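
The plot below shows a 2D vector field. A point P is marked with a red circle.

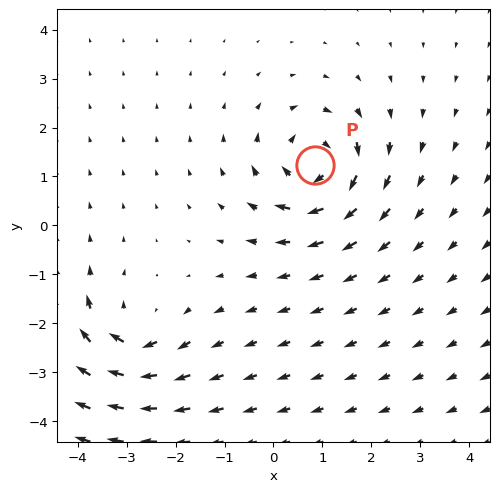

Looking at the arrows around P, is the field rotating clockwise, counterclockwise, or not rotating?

clockwise

Near P at (0.9, 1.2) the arrows circulate clockwise. The curl (z-component) there is about -6; negative curl means clockwise rotation.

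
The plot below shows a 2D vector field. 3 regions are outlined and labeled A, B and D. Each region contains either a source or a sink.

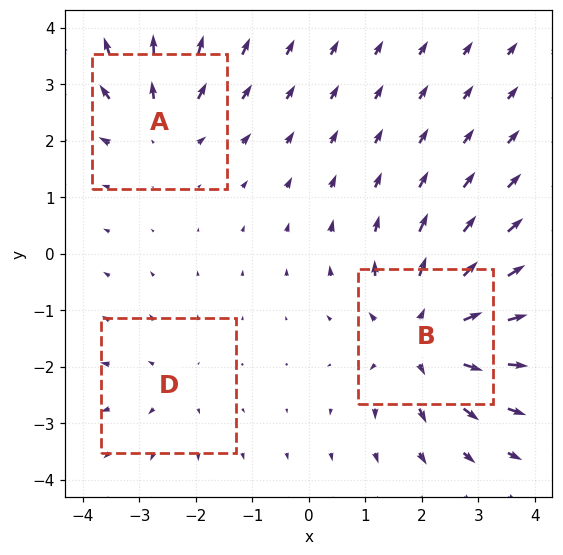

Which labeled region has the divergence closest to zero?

D

Divergence at each region's feature centre — A: about +3, B: about +5, D: about +2. Region D is closest to zero.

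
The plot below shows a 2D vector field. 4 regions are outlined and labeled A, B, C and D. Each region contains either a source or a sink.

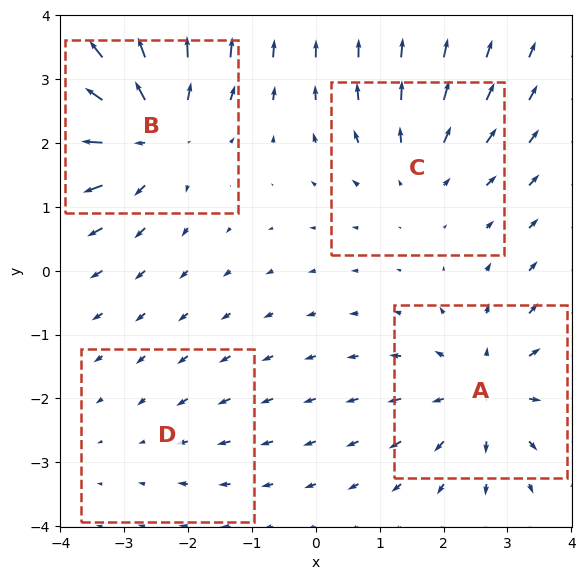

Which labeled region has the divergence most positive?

Divergence at each region's feature centre — A: about +4, B: about +6, C: about +3, D: about -2. Region B is most positive.

B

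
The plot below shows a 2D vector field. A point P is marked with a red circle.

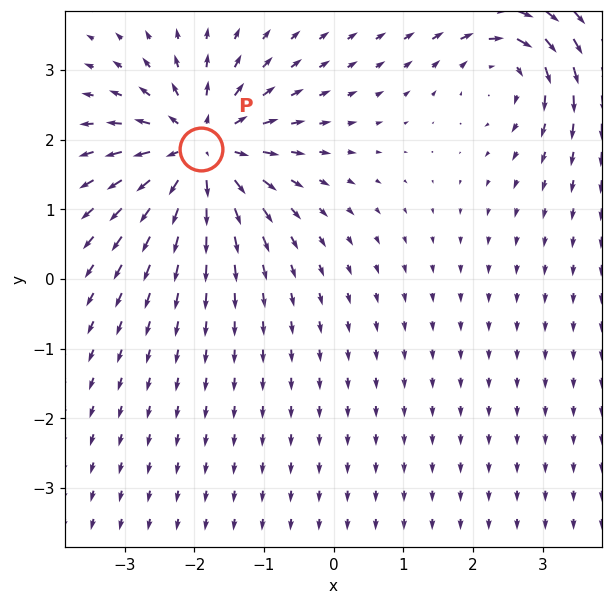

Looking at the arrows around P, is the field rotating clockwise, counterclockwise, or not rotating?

Near P at (-1.9, 1.9) the arrows show no circulation. The curl there is ≈0.

not rotating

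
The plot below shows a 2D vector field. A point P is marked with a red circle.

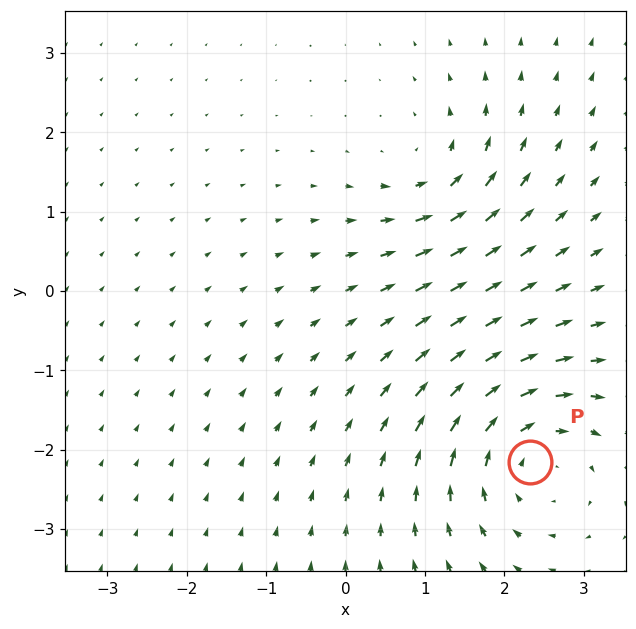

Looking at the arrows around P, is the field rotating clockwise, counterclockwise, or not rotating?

clockwise

Near P at (2.3, -2.2) the arrows circulate clockwise. The curl (z-component) there is about -4; negative curl means clockwise rotation.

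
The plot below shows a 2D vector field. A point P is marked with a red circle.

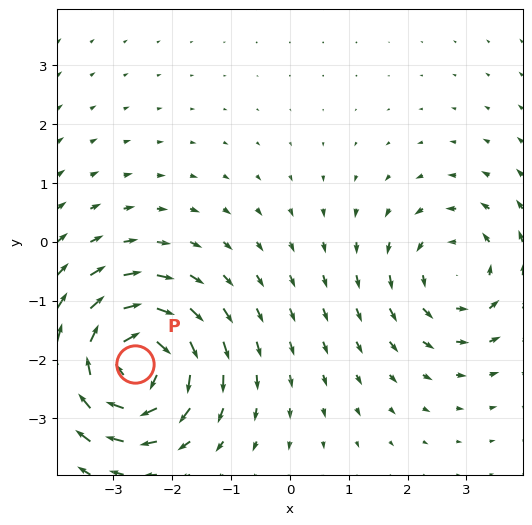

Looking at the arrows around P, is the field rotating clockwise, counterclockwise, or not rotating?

clockwise

Near P at (-2.6, -2.1) the arrows circulate clockwise. The curl (z-component) there is about -5; negative curl means clockwise rotation.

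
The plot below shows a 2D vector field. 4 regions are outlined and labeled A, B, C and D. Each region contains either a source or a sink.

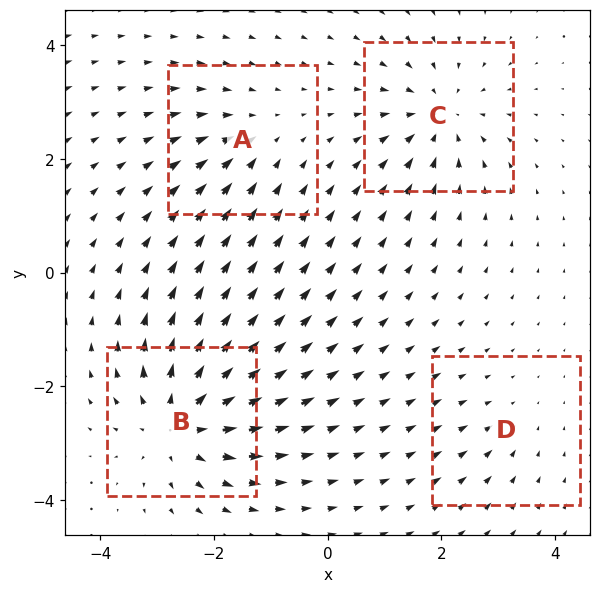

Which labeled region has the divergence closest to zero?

D

Divergence at each region's feature centre — A: about -4, B: about +7, C: about -6, D: about -2. Region D is closest to zero.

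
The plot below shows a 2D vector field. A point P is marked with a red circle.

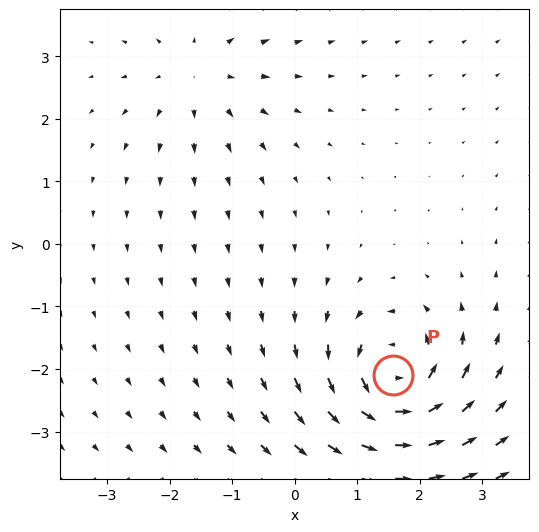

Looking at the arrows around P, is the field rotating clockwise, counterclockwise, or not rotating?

Near P at (1.6, -2.1) the arrows circulate counterclockwise. The curl (z-component) there is about +7; positive curl means counterclockwise rotation.

counterclockwise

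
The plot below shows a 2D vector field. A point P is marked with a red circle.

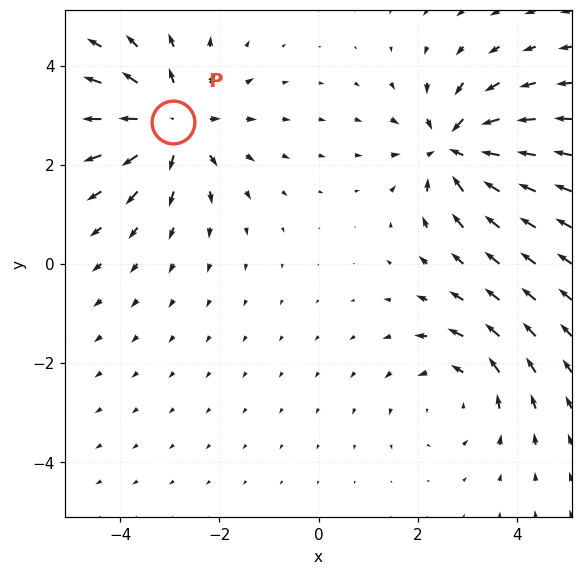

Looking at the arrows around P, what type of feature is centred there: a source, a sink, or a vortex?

source

At P (-2.9, 2.9) the arrows spread outward. Divergence about +4, curl ≈0 — positive divergence with near-zero curl is a source.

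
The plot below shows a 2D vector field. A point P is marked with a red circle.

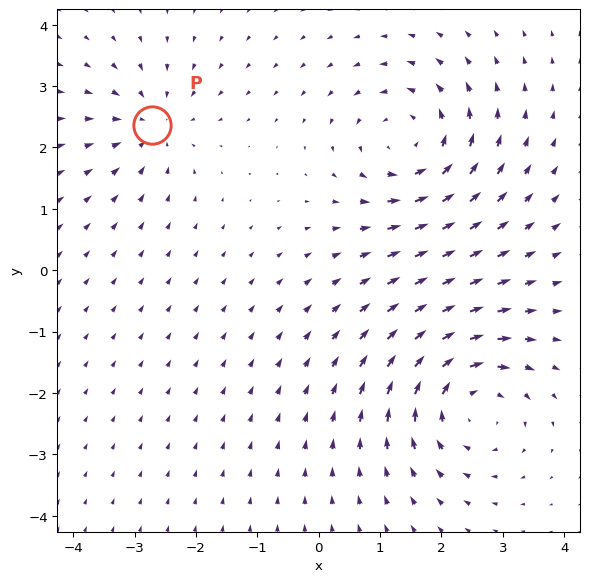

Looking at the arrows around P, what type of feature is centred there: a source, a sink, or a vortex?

sink

At P (-2.7, 2.4) the arrows converge inward. Divergence about -4, curl ≈0 — negative divergence with near-zero curl is a sink.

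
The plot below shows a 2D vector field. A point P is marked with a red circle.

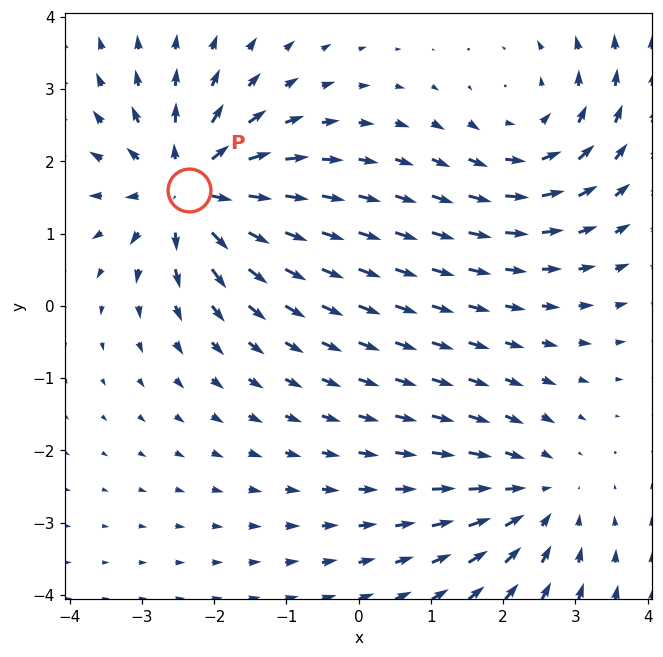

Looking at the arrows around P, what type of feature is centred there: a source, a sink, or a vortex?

At P (-2.4, 1.6) the arrows spread outward. Divergence about +6, curl ≈0 — positive divergence with near-zero curl is a source.

source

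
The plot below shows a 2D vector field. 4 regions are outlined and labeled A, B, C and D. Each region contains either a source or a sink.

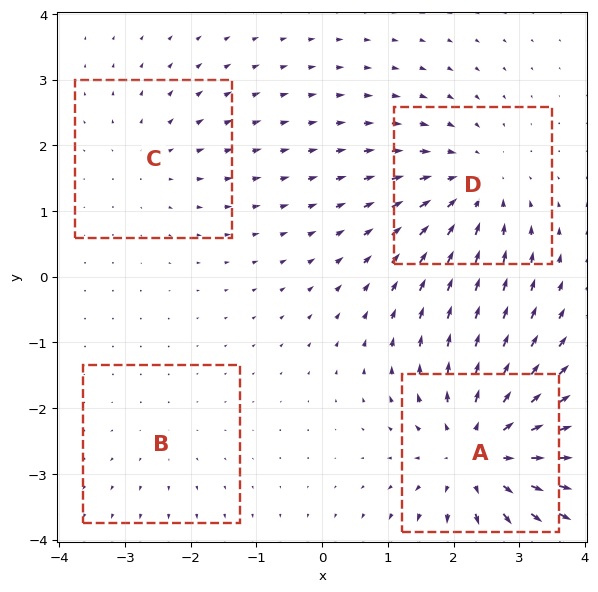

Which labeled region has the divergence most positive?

Divergence at each region's feature centre — A: about +6, B: about +2, C: about +3, D: about -5. Region A is most positive.

A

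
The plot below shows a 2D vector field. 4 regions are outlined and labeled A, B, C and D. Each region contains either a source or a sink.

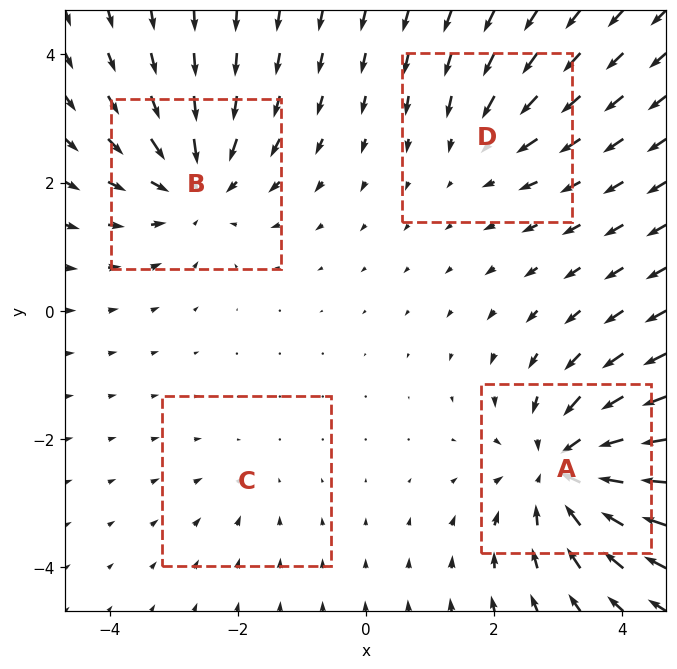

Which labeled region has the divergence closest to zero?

Divergence at each region's feature centre — A: about -6, B: about -5, C: about -2, D: about -3. Region C is closest to zero.

C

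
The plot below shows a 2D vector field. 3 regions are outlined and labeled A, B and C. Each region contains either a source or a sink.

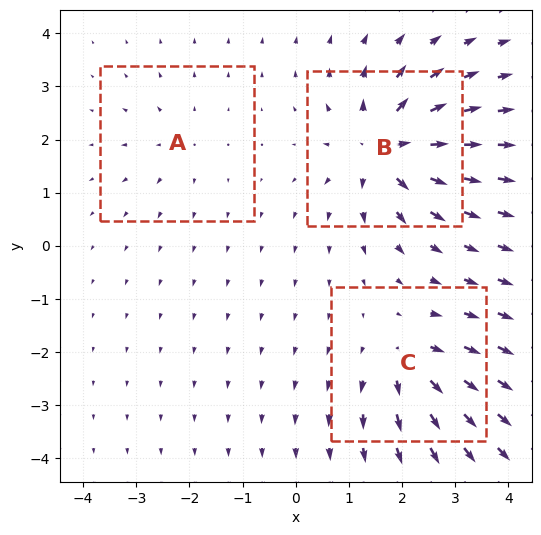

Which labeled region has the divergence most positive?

Divergence at each region's feature centre — A: about +2, B: about +6, C: about +4. Region B is most positive.

B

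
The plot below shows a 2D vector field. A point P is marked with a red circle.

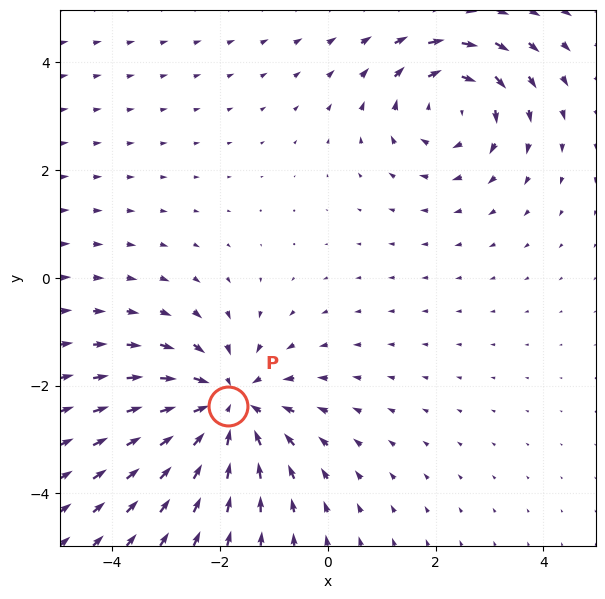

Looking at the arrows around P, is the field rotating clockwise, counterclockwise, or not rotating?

not rotating

Near P at (-1.9, -2.4) the arrows show no circulation. The curl there is ≈0.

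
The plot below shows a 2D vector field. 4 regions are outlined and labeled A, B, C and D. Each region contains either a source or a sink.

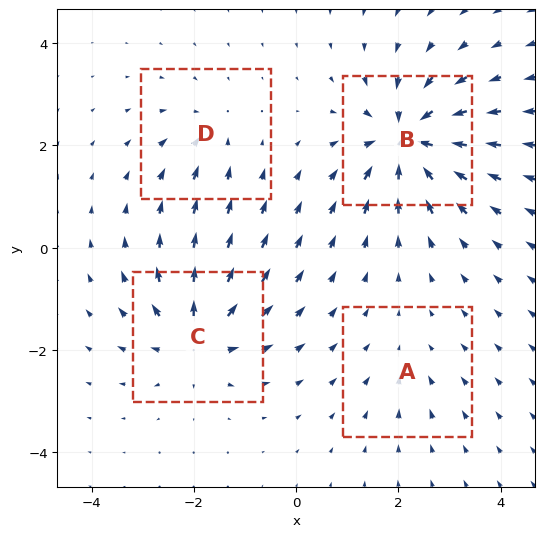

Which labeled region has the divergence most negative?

Divergence at each region's feature centre — A: about -2, B: about -9, C: about +7, D: about -4. Region B is most negative.

B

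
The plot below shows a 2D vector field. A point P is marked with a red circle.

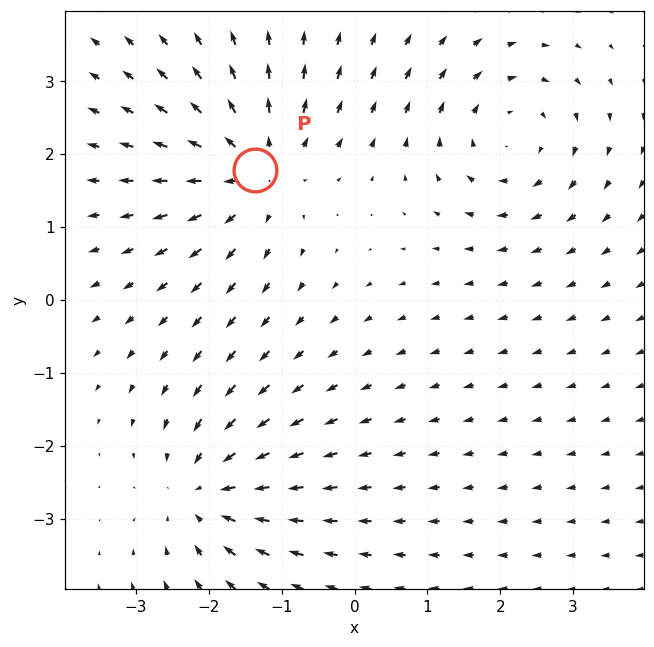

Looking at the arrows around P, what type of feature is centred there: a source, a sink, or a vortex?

source

At P (-1.4, 1.8) the arrows spread outward. Divergence about +4, curl ≈0 — positive divergence with near-zero curl is a source.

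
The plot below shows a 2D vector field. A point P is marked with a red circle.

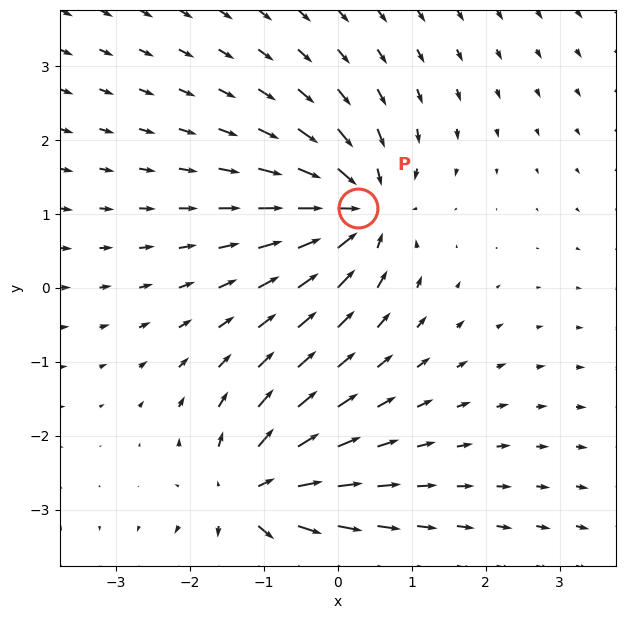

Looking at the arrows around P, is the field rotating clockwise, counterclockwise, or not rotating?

Near P at (0.3, 1.1) the arrows show no circulation. The curl there is ≈0.

not rotating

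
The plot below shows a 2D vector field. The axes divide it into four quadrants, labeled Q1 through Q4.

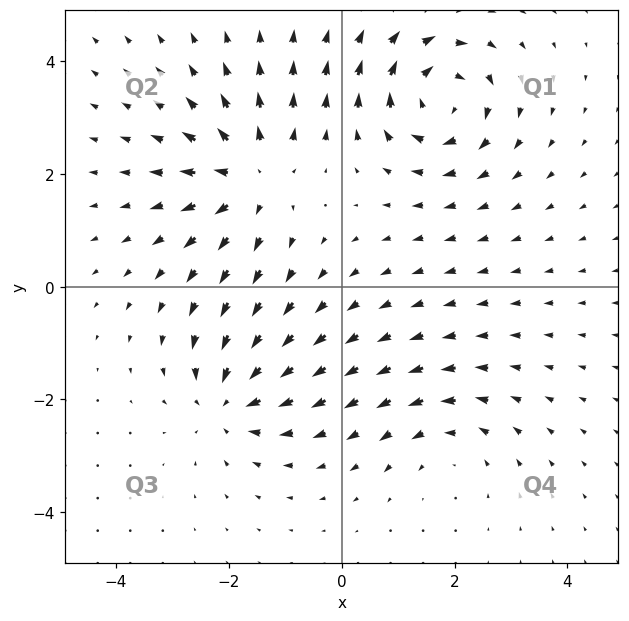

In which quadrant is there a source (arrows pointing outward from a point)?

Q2

The source sits at approximately (-1.6, 1.9), which lies in quadrant Q2. The divergence there is about +5, positive as expected for a source.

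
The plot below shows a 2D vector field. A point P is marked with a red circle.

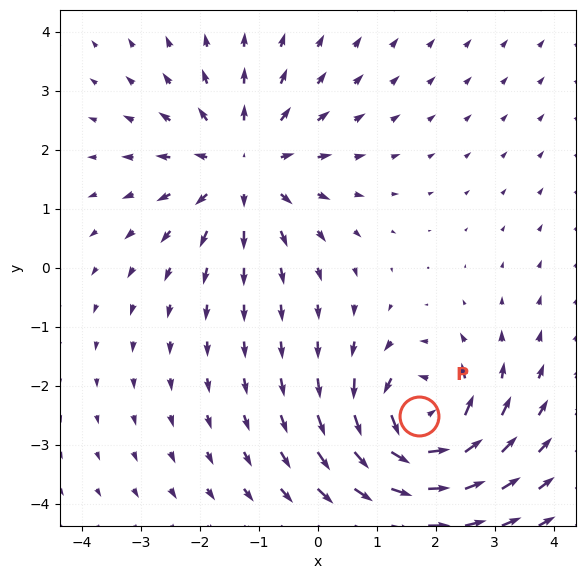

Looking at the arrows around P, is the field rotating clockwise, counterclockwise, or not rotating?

Near P at (1.7, -2.5) the arrows circulate counterclockwise. The curl (z-component) there is about +4; positive curl means counterclockwise rotation.

counterclockwise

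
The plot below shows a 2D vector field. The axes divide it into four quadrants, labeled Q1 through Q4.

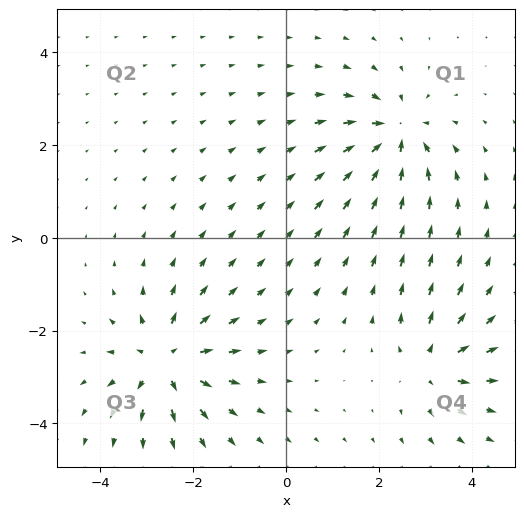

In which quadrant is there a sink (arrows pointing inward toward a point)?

Q1

The sink sits at approximately (2.4, 2.2), which lies in quadrant Q1. The divergence there is about -6, negative as expected for a sink.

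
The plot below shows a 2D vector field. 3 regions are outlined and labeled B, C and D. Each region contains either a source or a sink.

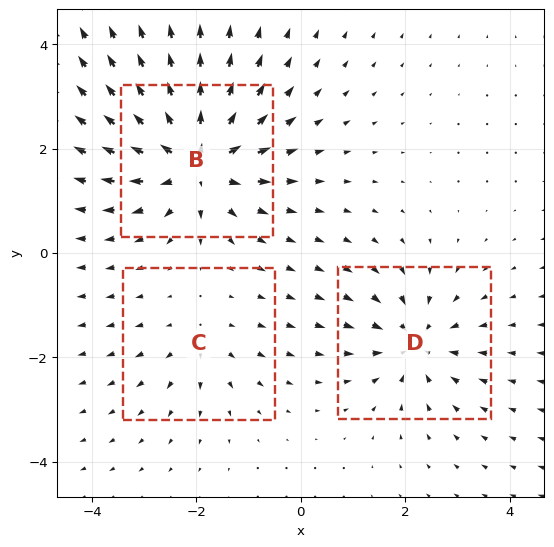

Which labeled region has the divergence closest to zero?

C

Divergence at each region's feature centre — B: about +6, C: about +2, D: about -4. Region C is closest to zero.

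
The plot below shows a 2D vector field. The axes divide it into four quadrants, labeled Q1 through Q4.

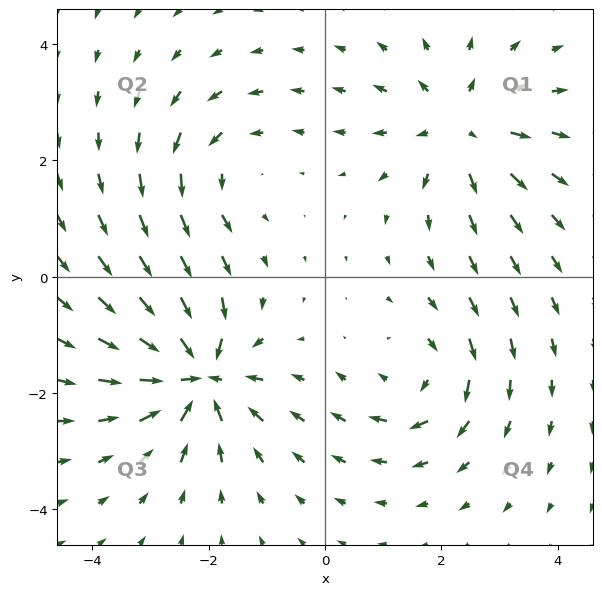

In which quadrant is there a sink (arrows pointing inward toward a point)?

Q3

The sink sits at approximately (-2.2, -1.7), which lies in quadrant Q3. The divergence there is about -6, negative as expected for a sink.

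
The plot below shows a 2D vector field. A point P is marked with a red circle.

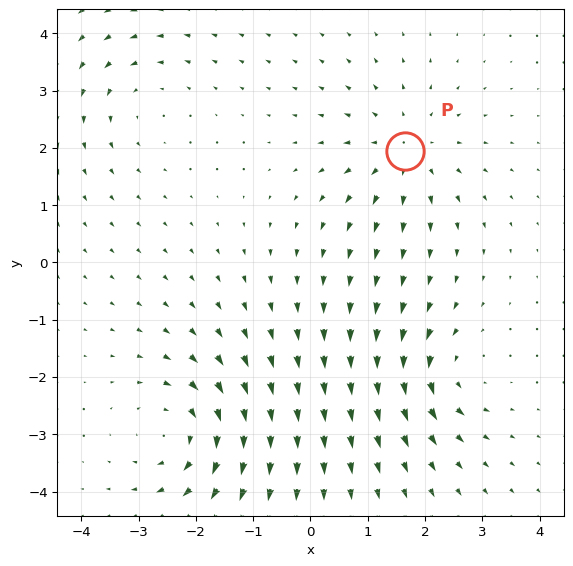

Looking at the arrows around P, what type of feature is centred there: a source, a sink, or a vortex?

source

At P (1.7, 2.0) the arrows spread outward. Divergence about +4, curl ≈0 — positive divergence with near-zero curl is a source.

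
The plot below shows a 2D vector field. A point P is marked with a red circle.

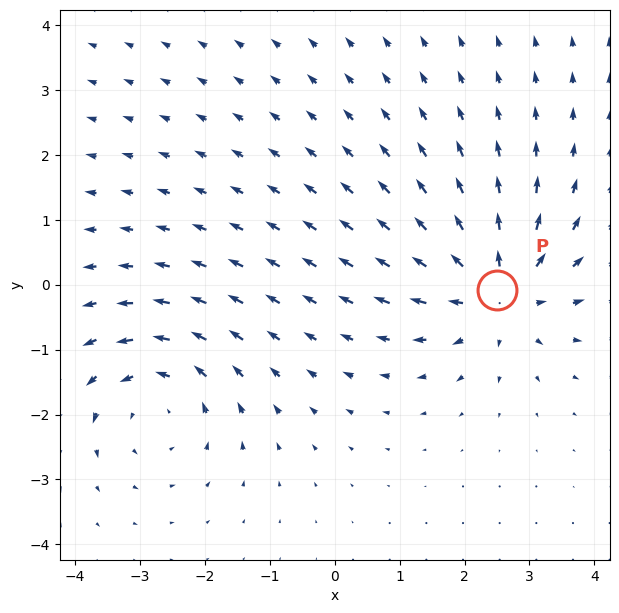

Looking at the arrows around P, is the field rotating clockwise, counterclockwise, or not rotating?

not rotating

Near P at (2.5, -0.1) the arrows show no circulation. The curl there is ≈0.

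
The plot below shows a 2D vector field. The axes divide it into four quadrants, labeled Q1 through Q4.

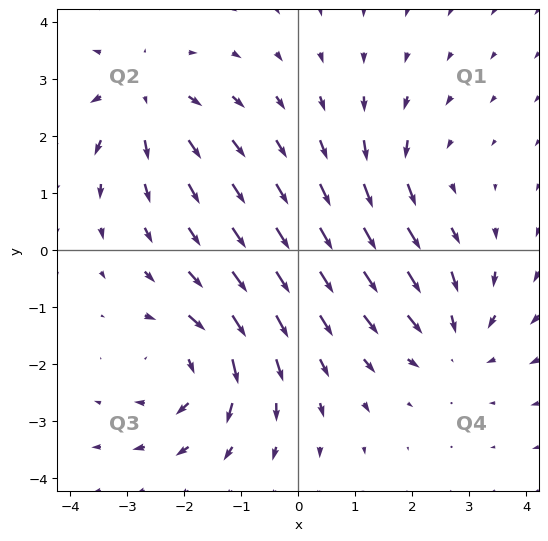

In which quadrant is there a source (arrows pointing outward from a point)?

The source sits at approximately (-2.7, 2.7), which lies in quadrant Q2. The divergence there is about +4, positive as expected for a source.

Q2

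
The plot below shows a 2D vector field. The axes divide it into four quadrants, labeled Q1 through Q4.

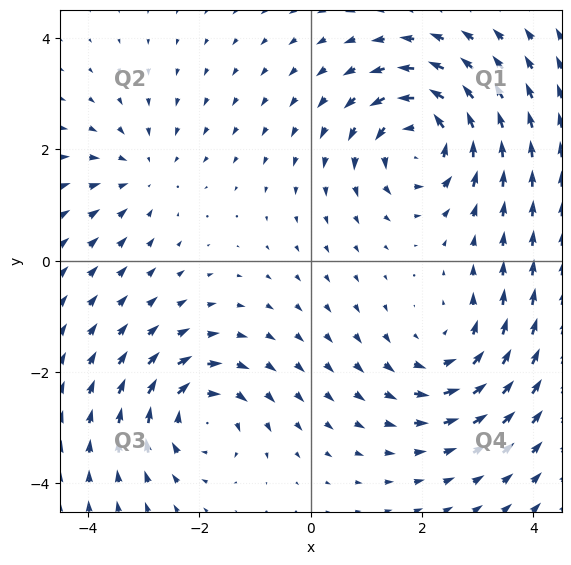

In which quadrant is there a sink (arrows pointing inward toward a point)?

Q2

The sink sits at approximately (-3.0, 1.5), which lies in quadrant Q2. The divergence there is about -3, negative as expected for a sink.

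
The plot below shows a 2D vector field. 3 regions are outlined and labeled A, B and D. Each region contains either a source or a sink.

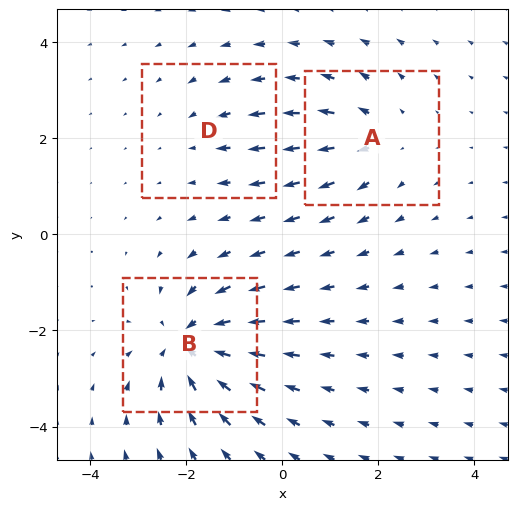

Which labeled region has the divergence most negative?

B

Divergence at each region's feature centre — A: about +3, B: about -5, D: about -2. Region B is most negative.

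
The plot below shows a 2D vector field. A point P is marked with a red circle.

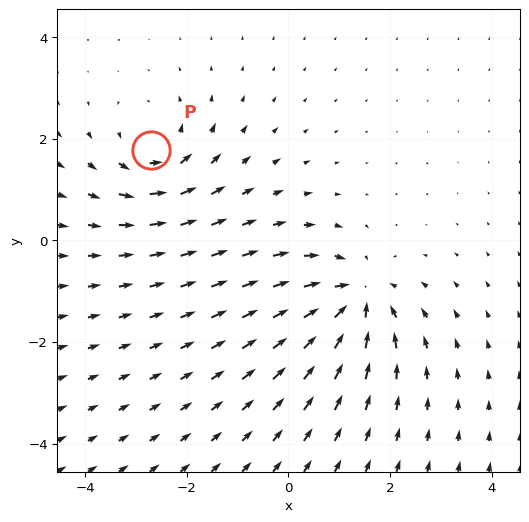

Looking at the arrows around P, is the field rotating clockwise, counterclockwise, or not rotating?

Near P at (-2.7, 1.8) the arrows circulate counterclockwise. The curl (z-component) there is about +4; positive curl means counterclockwise rotation.

counterclockwise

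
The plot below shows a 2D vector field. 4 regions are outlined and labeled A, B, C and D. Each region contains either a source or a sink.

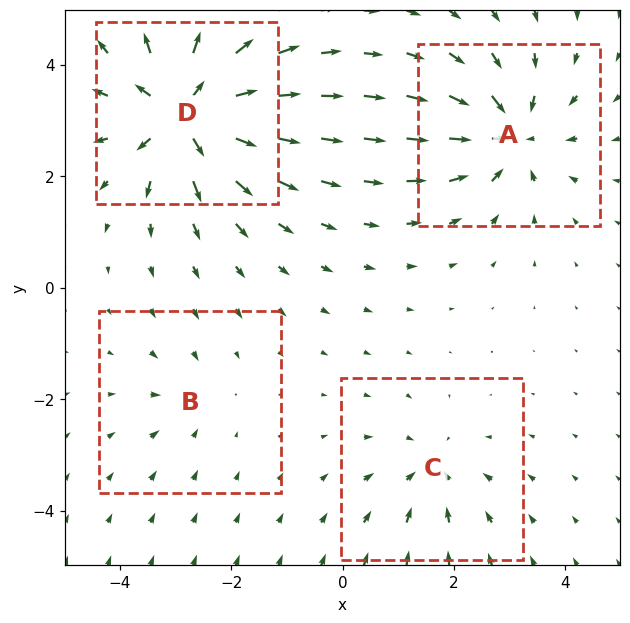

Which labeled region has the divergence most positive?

D

Divergence at each region's feature centre — A: about -6, B: about -2, C: about -4, D: about +8. Region D is most positive.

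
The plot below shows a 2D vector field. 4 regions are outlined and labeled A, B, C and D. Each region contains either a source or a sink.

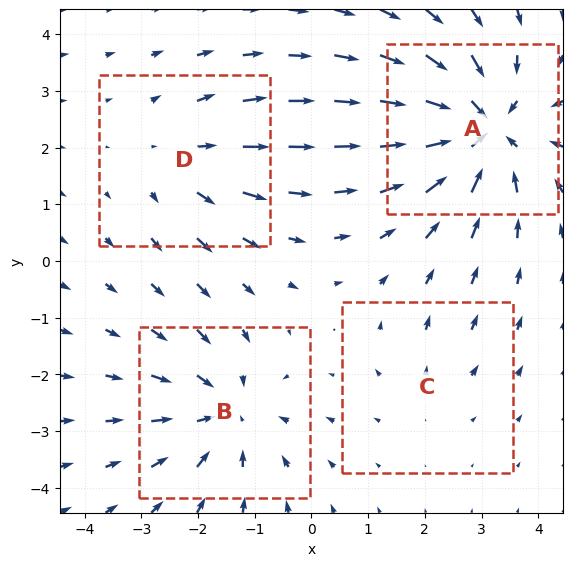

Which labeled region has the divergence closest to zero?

C

Divergence at each region's feature centre — A: about -6, B: about -4, C: about +2, D: about +3. Region C is closest to zero.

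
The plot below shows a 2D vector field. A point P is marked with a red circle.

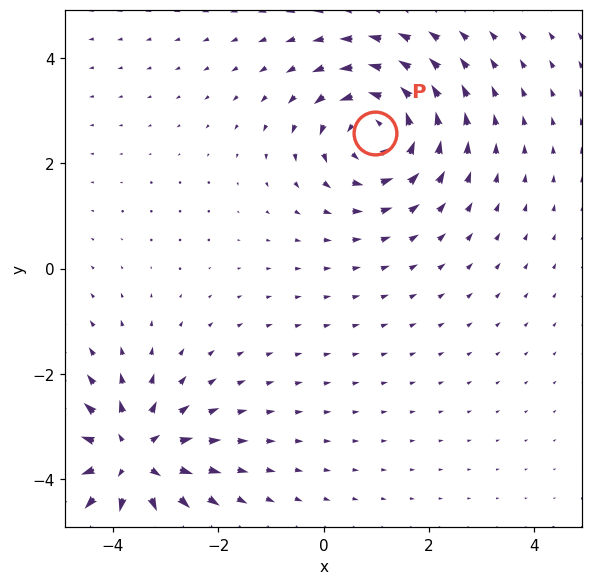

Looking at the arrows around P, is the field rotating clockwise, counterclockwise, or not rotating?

Near P at (1.0, 2.6) the arrows circulate counterclockwise. The curl (z-component) there is about +4; positive curl means counterclockwise rotation.

counterclockwise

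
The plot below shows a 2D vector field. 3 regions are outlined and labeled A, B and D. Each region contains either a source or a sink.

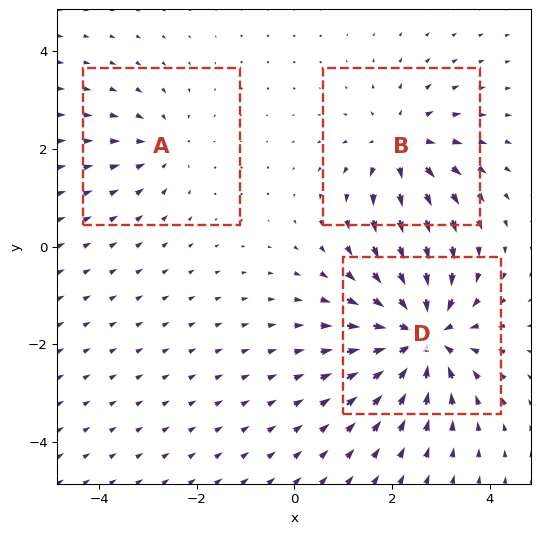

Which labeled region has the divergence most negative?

Divergence at each region's feature centre — A: about -2, B: about +3, D: about -5. Region D is most negative.

D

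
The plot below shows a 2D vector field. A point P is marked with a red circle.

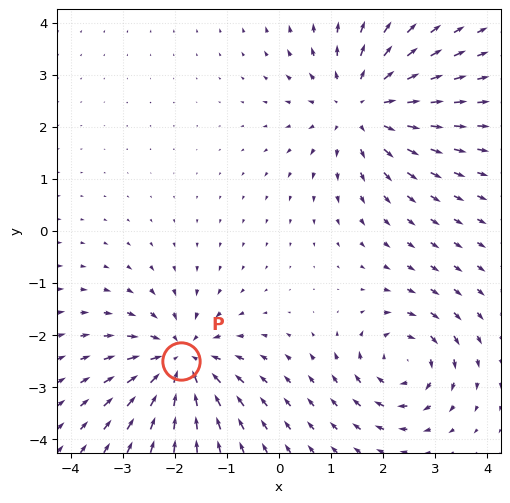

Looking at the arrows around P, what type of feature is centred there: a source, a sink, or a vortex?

At P (-1.9, -2.5) the arrows converge inward. Divergence about -5, curl ≈0 — negative divergence with near-zero curl is a sink.

sink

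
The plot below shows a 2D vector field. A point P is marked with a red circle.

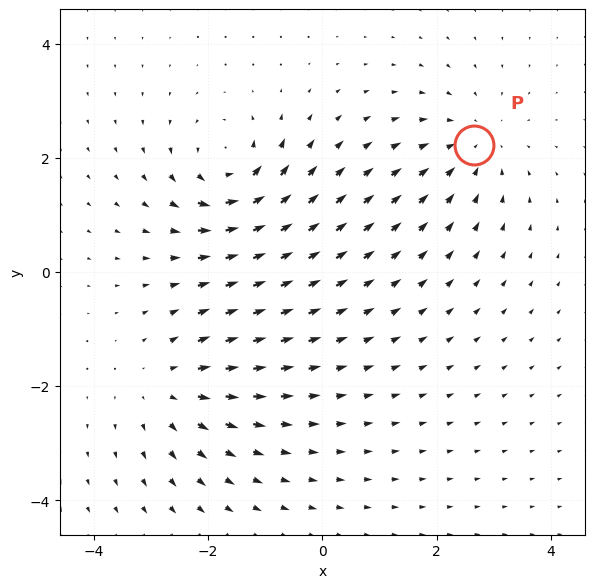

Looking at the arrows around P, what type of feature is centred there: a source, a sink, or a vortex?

sink

At P (2.6, 2.2) the arrows converge inward. Divergence about -4, curl ≈0 — negative divergence with near-zero curl is a sink.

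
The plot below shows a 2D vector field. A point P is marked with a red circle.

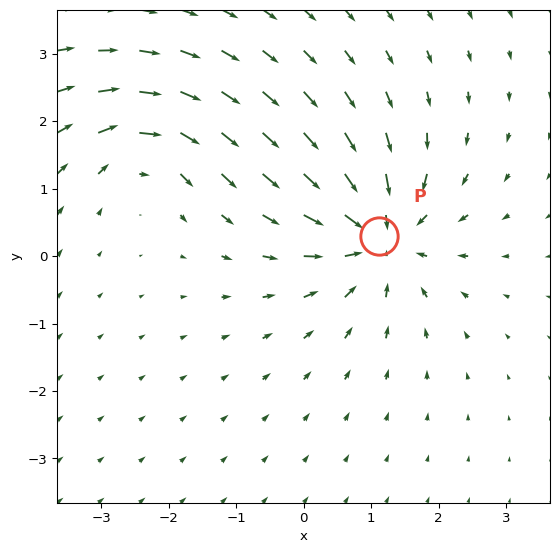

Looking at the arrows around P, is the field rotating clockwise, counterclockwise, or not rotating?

Near P at (1.1, 0.3) the arrows show no circulation. The curl there is ≈0.

not rotating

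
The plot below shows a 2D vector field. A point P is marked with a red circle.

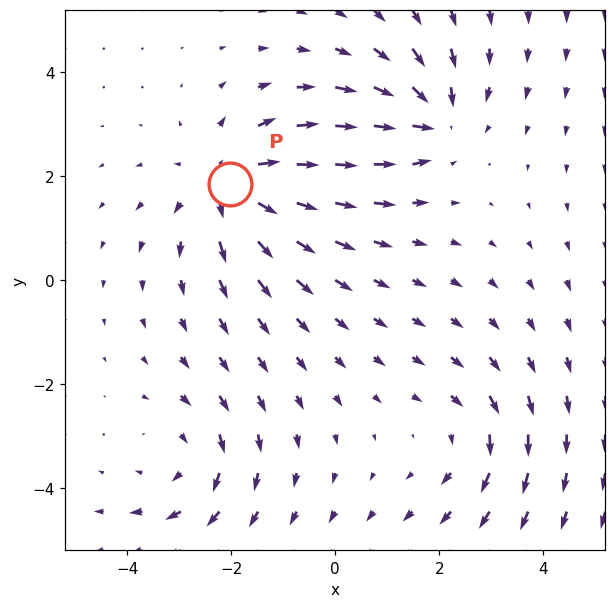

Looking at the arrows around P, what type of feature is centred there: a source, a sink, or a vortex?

source

At P (-2.0, 1.8) the arrows spread outward. Divergence about +4, curl ≈0 — positive divergence with near-zero curl is a source.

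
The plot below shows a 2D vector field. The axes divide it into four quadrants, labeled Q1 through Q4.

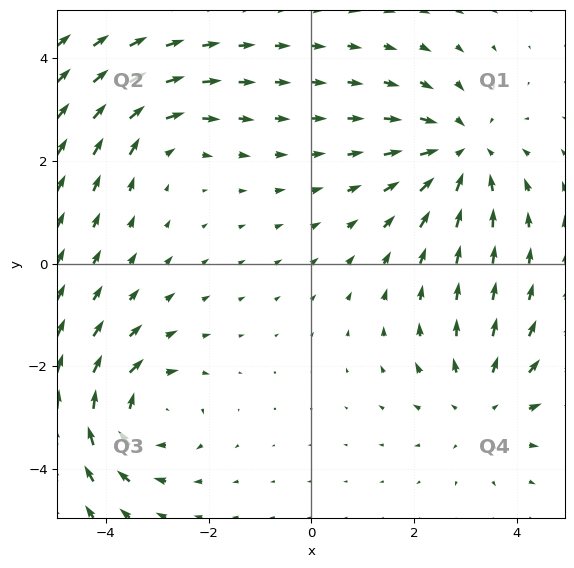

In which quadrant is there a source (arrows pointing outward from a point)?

The source sits at approximately (3.3, -2.7), which lies in quadrant Q4. The divergence there is about +3, positive as expected for a source.

Q4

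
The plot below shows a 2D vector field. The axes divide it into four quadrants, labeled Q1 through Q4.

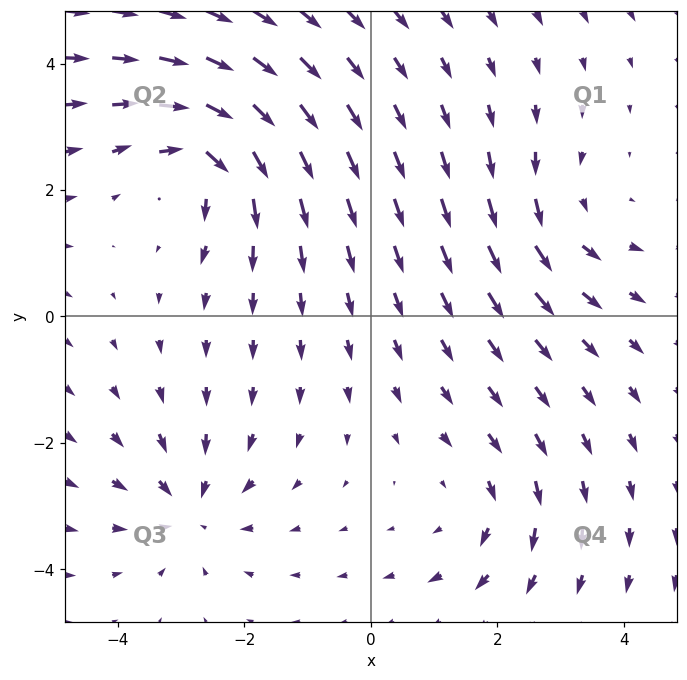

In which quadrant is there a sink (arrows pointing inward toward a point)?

The sink sits at approximately (-2.9, -3.0), which lies in quadrant Q3. The divergence there is about -4, negative as expected for a sink.

Q3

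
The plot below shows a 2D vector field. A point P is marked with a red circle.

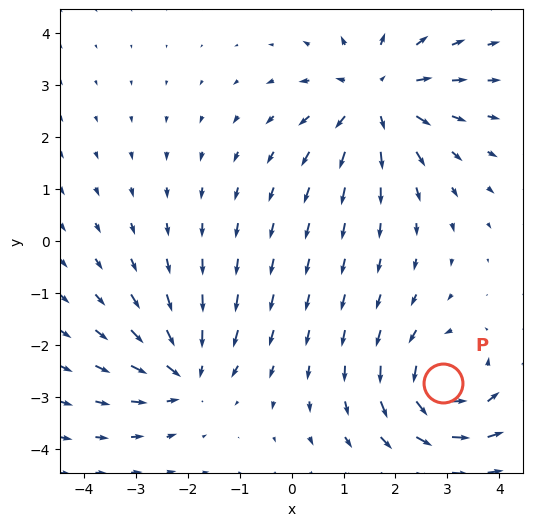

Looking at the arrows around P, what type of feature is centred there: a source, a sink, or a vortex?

At P (2.9, -2.7) the arrows circulate counterclockwise. Divergence ≈0, curl about +5 — near-zero divergence with nonzero curl is a vortex.

vortex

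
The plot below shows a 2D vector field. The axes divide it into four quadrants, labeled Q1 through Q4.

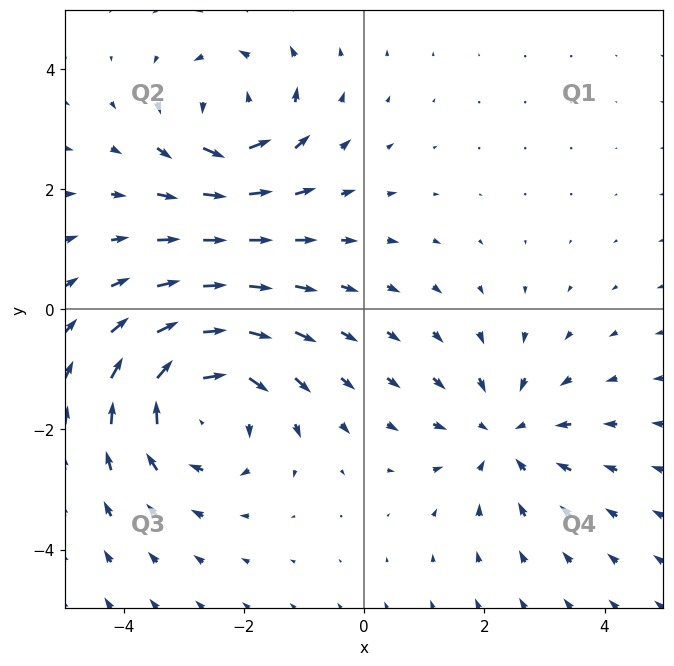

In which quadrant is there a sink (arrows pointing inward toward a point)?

The sink sits at approximately (2.3, -2.1), which lies in quadrant Q4. The divergence there is about -3, negative as expected for a sink.

Q4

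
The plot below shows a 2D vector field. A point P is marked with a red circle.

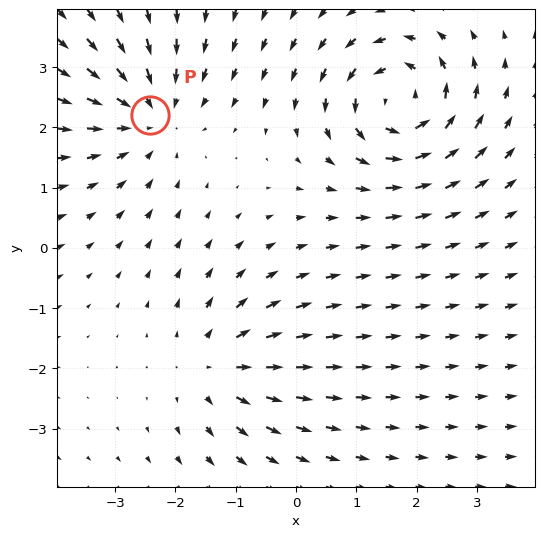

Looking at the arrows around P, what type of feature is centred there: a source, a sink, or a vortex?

At P (-2.4, 2.2) the arrows converge inward. Divergence about -4, curl ≈0 — negative divergence with near-zero curl is a sink.

sink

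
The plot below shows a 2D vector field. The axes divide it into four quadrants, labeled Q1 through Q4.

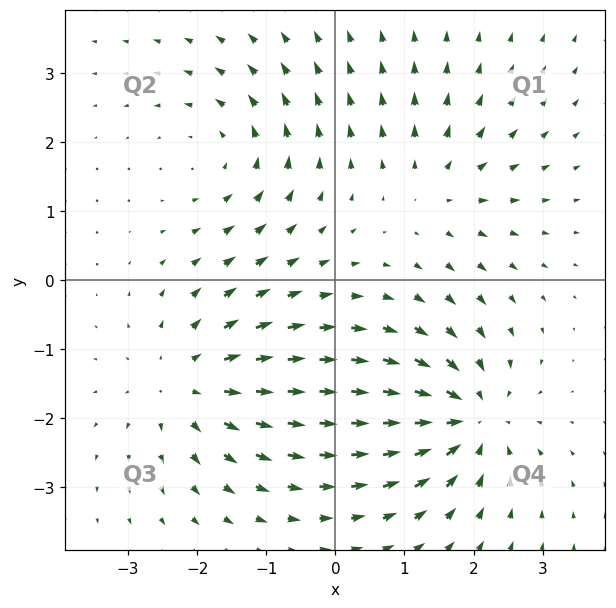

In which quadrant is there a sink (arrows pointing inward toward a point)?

Q4

The sink sits at approximately (1.9, -2.0), which lies in quadrant Q4. The divergence there is about -6, negative as expected for a sink.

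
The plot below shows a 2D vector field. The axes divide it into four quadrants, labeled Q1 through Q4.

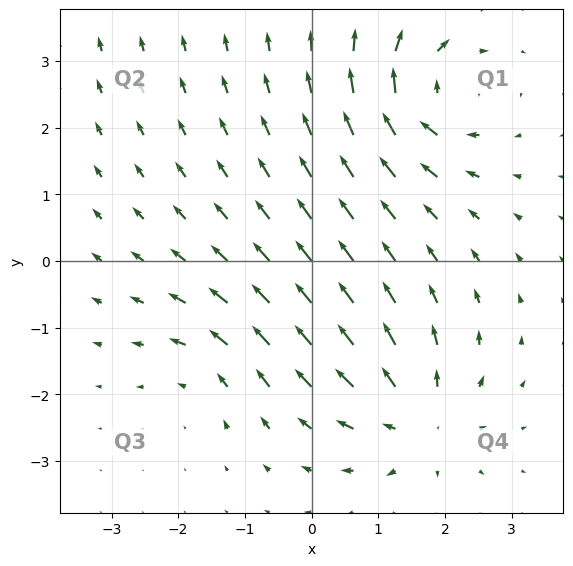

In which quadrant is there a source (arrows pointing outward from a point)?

The source sits at approximately (1.6, -2.4), which lies in quadrant Q4. The divergence there is about +4, positive as expected for a source.

Q4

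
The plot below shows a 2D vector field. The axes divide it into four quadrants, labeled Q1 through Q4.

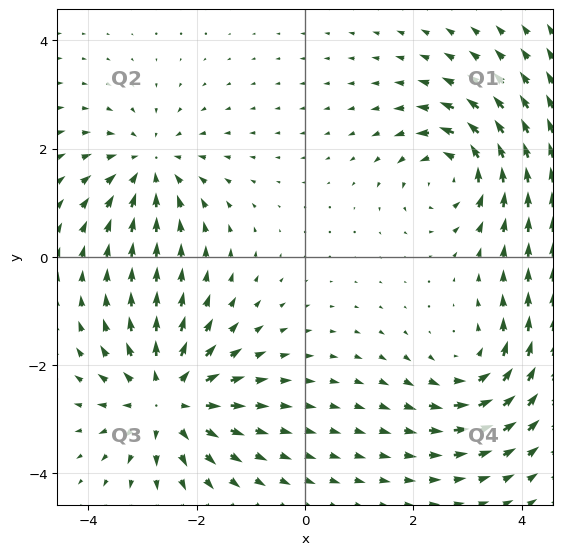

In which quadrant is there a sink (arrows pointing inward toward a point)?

The sink sits at approximately (-2.9, 1.7), which lies in quadrant Q2. The divergence there is about -4, negative as expected for a sink.

Q2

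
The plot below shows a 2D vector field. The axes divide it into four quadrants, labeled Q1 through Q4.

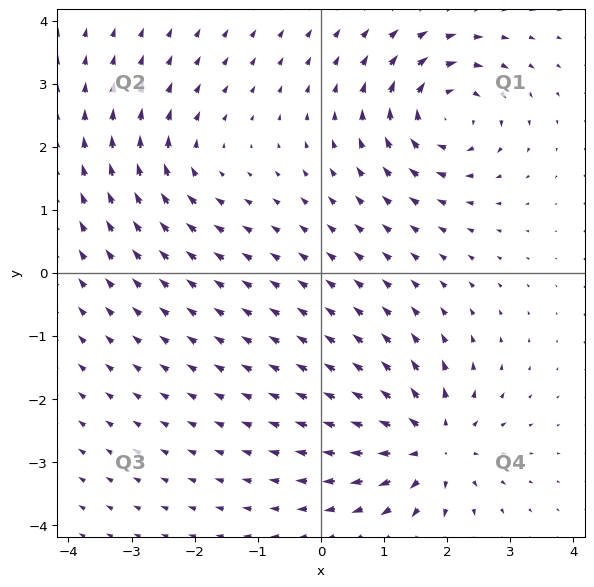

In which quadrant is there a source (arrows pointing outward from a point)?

Q4

The source sits at approximately (1.8, -2.7), which lies in quadrant Q4. The divergence there is about +5, positive as expected for a source.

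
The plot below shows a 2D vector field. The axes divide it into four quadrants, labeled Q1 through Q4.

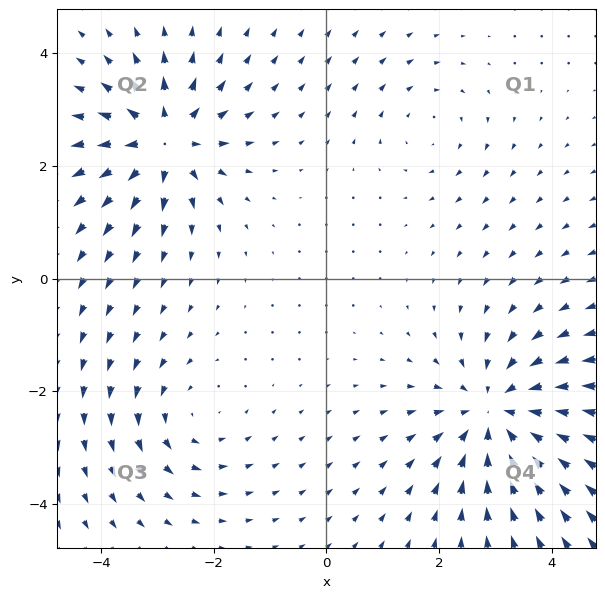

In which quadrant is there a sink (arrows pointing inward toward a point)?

Q4

The sink sits at approximately (3.0, -2.4), which lies in quadrant Q4. The divergence there is about -4, negative as expected for a sink.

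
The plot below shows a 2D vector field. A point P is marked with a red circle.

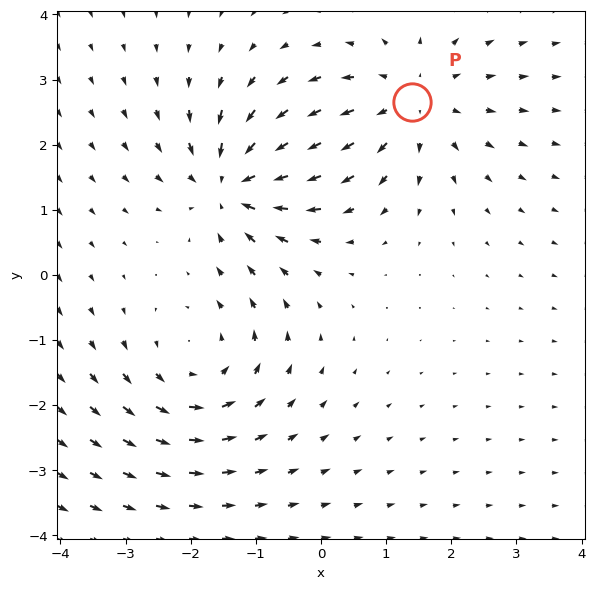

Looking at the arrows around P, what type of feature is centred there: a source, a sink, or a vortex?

At P (1.4, 2.7) the arrows spread outward. Divergence about +4, curl ≈0 — positive divergence with near-zero curl is a source.

source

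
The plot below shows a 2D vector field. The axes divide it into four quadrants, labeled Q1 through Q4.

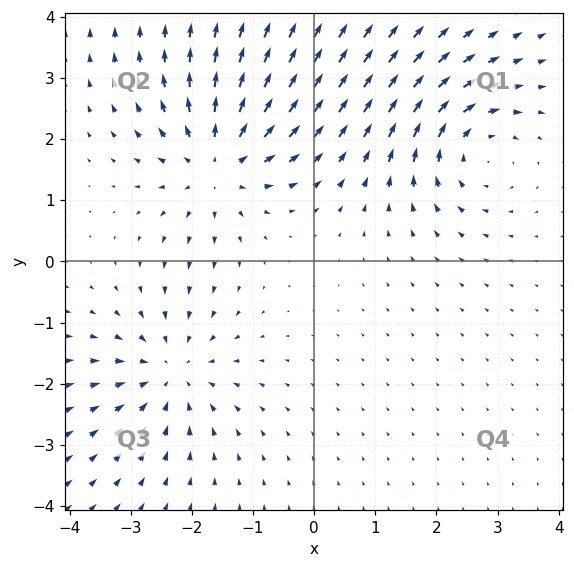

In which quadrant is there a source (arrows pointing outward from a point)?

Q2

The source sits at approximately (-1.6, 1.6), which lies in quadrant Q2. The divergence there is about +4, positive as expected for a source.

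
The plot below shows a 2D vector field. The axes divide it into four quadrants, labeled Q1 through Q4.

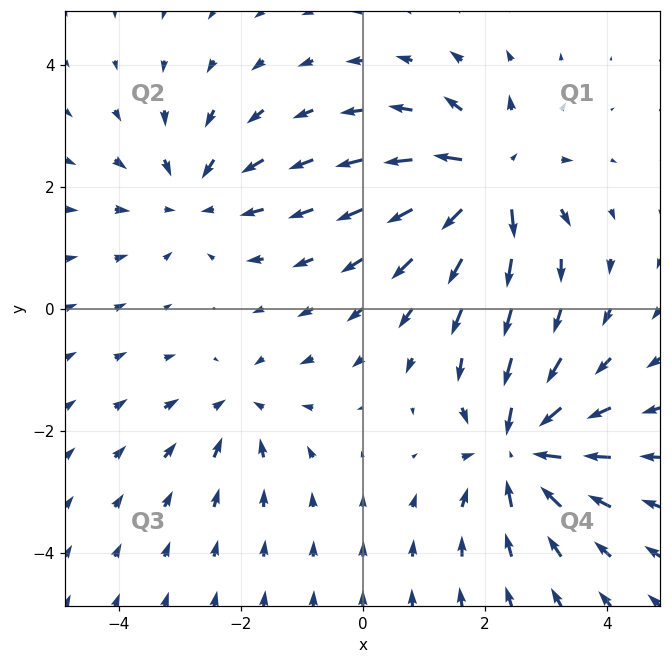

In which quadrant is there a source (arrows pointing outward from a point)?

The source sits at approximately (2.1, 2.1), which lies in quadrant Q1. The divergence there is about +6, positive as expected for a source.

Q1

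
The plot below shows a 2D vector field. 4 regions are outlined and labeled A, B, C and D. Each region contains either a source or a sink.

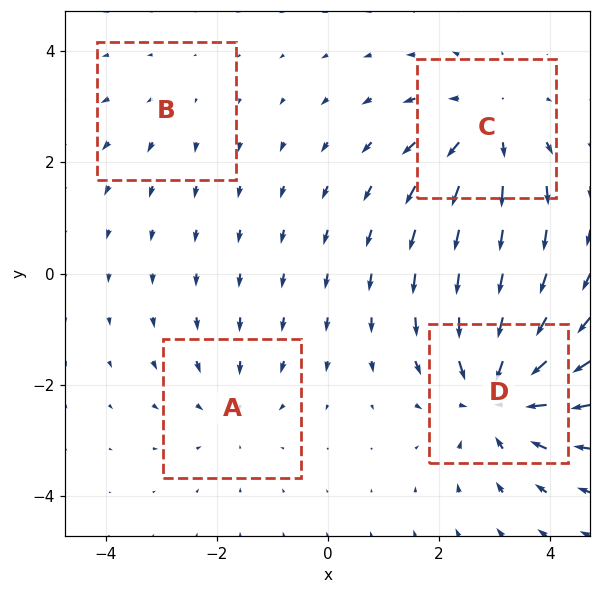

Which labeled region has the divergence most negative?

Divergence at each region's feature centre — A: about -3, B: about +2, C: about +4, D: about -6. Region D is most negative.

D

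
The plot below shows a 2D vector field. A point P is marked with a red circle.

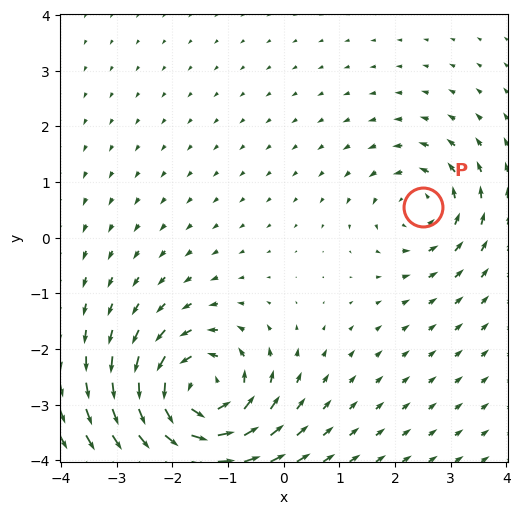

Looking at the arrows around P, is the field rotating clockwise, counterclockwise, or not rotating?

counterclockwise

Near P at (2.5, 0.6) the arrows circulate counterclockwise. The curl (z-component) there is about +3; positive curl means counterclockwise rotation.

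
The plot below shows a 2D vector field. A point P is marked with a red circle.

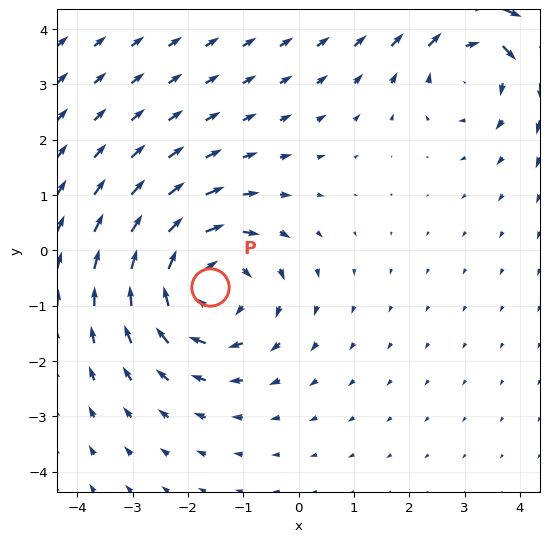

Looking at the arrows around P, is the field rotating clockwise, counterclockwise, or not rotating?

clockwise

Near P at (-1.6, -0.7) the arrows circulate clockwise. The curl (z-component) there is about -4; negative curl means clockwise rotation.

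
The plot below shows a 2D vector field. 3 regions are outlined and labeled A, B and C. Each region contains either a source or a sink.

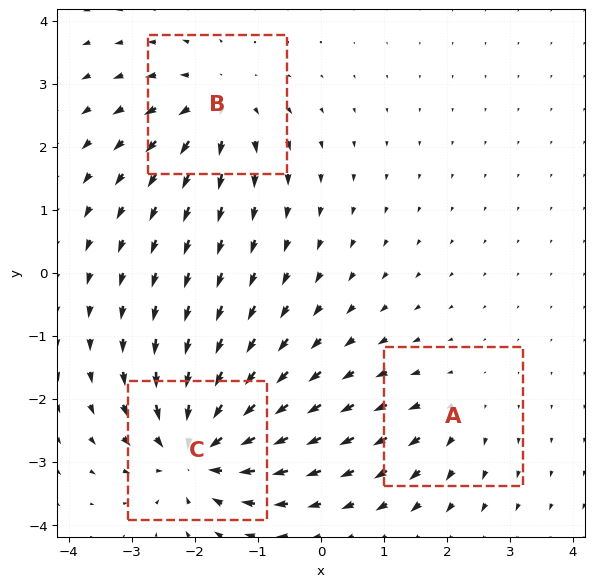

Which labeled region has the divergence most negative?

C

Divergence at each region's feature centre — A: about +2, B: about +4, C: about -5. Region C is most negative.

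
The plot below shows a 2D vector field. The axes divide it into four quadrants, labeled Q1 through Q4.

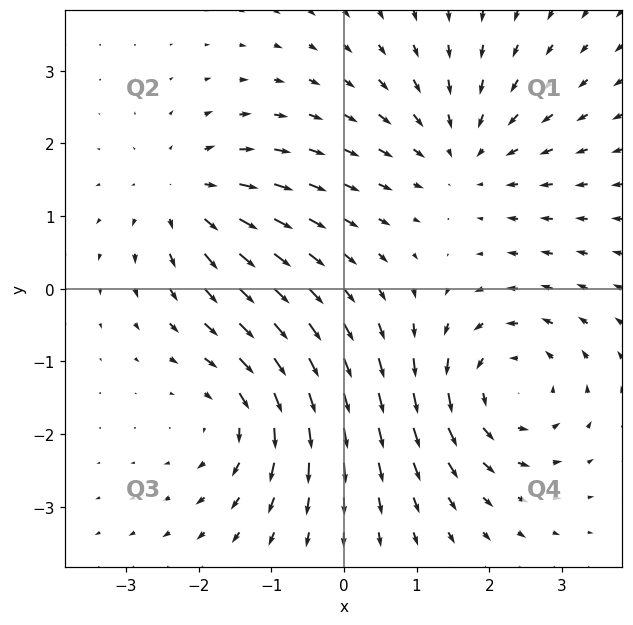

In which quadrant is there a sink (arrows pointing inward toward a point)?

The sink sits at approximately (1.6, 1.9), which lies in quadrant Q1. The divergence there is about -3, negative as expected for a sink.

Q1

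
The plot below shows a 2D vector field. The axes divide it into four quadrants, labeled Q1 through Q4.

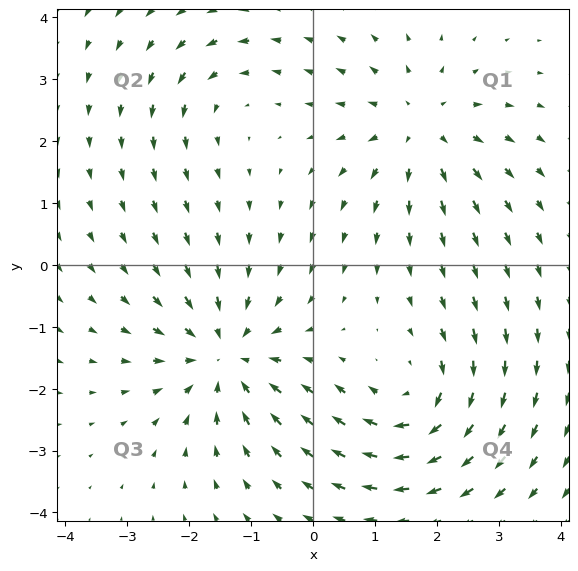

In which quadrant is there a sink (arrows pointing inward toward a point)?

Q3

The sink sits at approximately (-1.4, -1.5), which lies in quadrant Q3. The divergence there is about -5, negative as expected for a sink.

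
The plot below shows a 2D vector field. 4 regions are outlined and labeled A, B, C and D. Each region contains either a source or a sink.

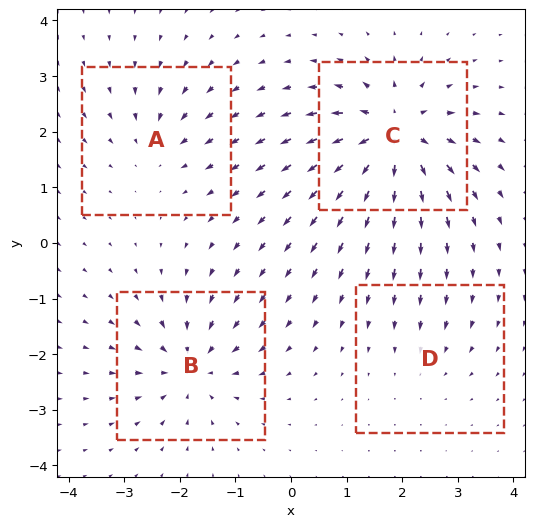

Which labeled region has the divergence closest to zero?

D

Divergence at each region's feature centre — A: about -4, B: about -6, C: about +9, D: about -3. Region D is closest to zero.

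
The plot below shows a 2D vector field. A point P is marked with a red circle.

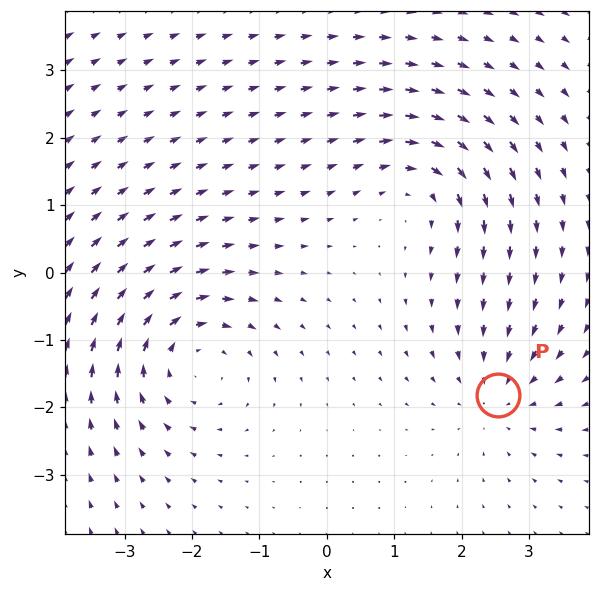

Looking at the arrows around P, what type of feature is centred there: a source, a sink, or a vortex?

At P (2.5, -1.8) the arrows converge inward. Divergence about -3, curl ≈0 — negative divergence with near-zero curl is a sink.

sink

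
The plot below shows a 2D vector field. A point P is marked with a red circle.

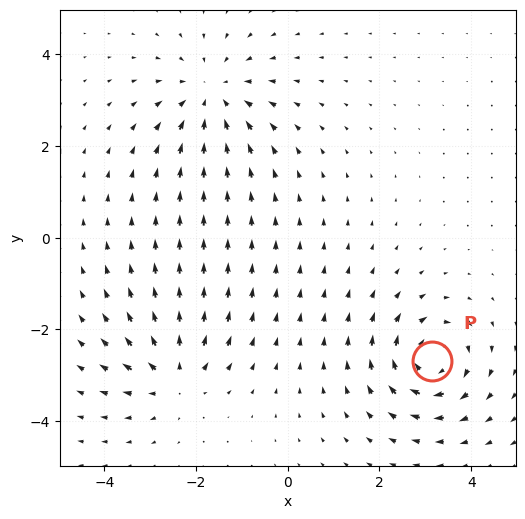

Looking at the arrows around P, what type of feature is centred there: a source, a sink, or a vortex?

vortex

At P (3.1, -2.7) the arrows circulate clockwise. Divergence ≈0, curl about -6 — near-zero divergence with nonzero curl is a vortex.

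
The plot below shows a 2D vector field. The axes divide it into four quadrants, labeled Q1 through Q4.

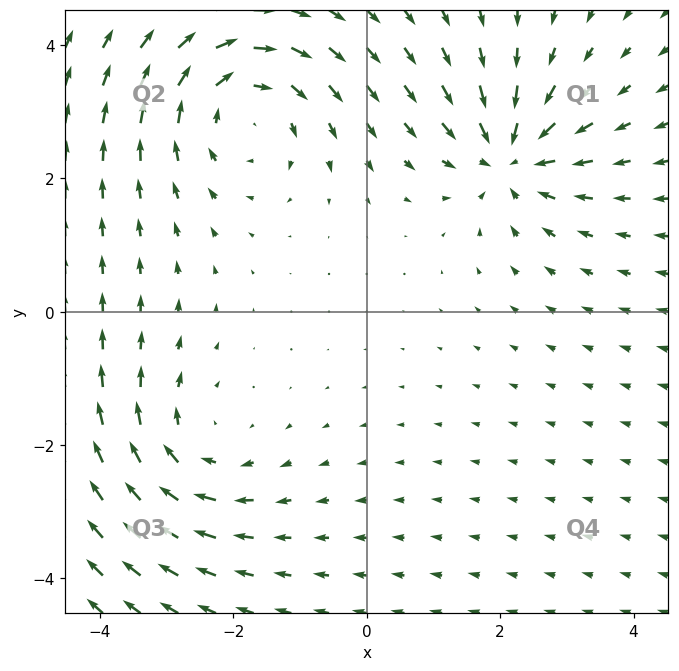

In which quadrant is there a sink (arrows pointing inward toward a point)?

Q1

The sink sits at approximately (2.2, 2.3), which lies in quadrant Q1. The divergence there is about -4, negative as expected for a sink.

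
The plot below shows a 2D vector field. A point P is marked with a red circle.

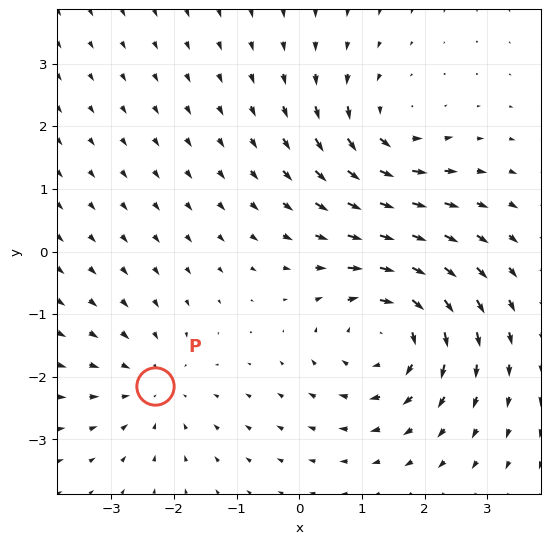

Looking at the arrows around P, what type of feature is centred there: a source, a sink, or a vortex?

sink

At P (-2.3, -2.1) the arrows converge inward. Divergence about -2, curl ≈0 — negative divergence with near-zero curl is a sink.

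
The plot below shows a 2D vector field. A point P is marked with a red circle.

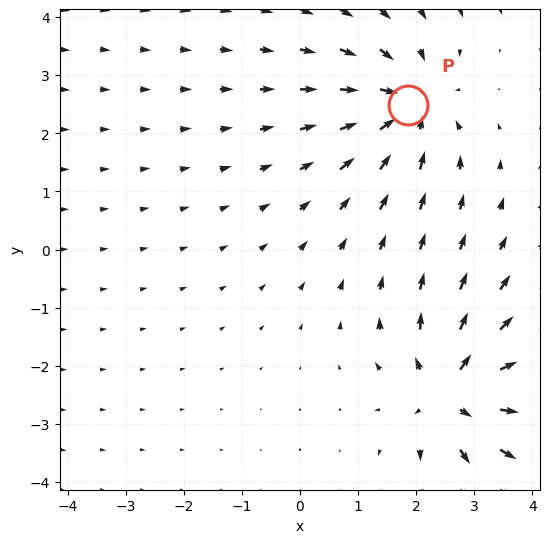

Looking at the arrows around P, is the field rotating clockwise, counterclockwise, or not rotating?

Near P at (1.9, 2.5) the arrows show no circulation. The curl there is ≈0.

not rotating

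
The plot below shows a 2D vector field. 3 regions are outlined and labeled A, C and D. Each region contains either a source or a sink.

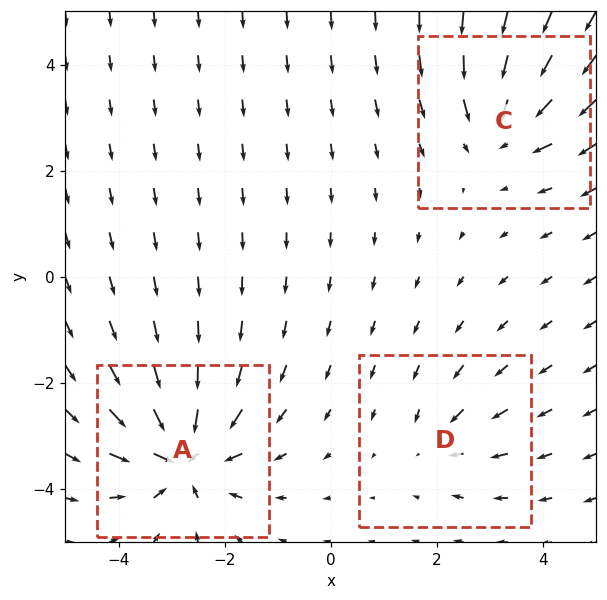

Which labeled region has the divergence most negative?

A

Divergence at each region's feature centre — A: about -6, C: about -4, D: about -2. Region A is most negative.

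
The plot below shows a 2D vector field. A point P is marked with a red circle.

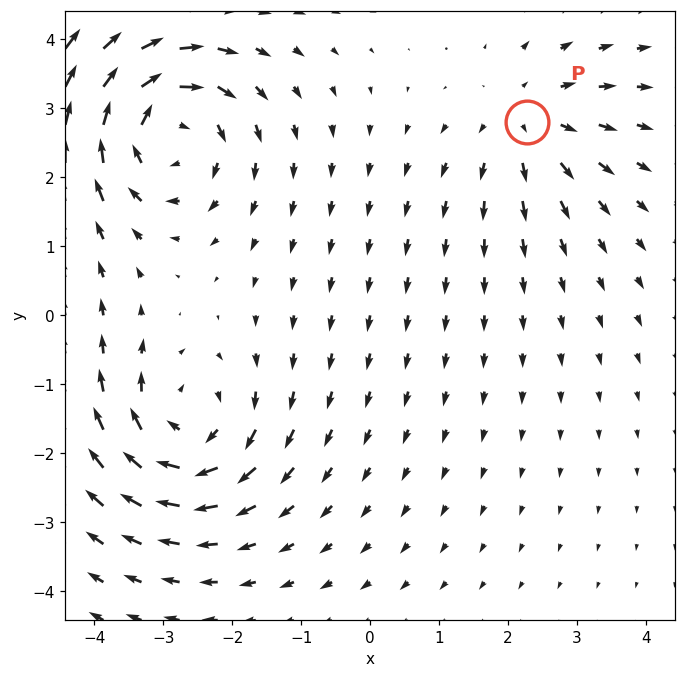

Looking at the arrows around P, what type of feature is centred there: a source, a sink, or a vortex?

At P (2.3, 2.8) the arrows spread outward. Divergence about +3, curl ≈0 — positive divergence with near-zero curl is a source.

source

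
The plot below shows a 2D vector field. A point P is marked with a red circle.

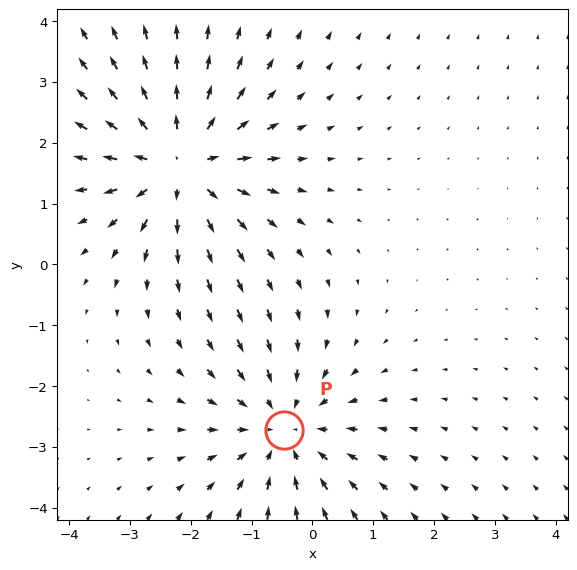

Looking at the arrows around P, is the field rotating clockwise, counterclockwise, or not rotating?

Near P at (-0.5, -2.7) the arrows show no circulation. The curl there is ≈0.

not rotating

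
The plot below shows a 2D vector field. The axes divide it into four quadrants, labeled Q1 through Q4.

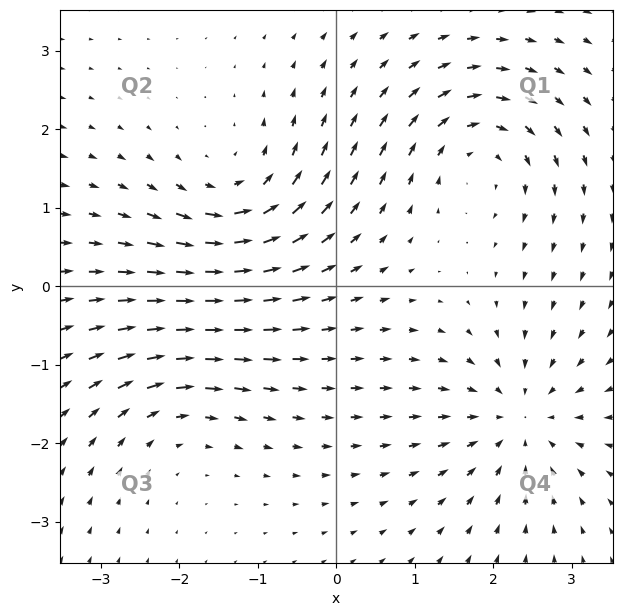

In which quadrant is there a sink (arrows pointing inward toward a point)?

Q4

The sink sits at approximately (2.3, -1.7), which lies in quadrant Q4. The divergence there is about -5, negative as expected for a sink.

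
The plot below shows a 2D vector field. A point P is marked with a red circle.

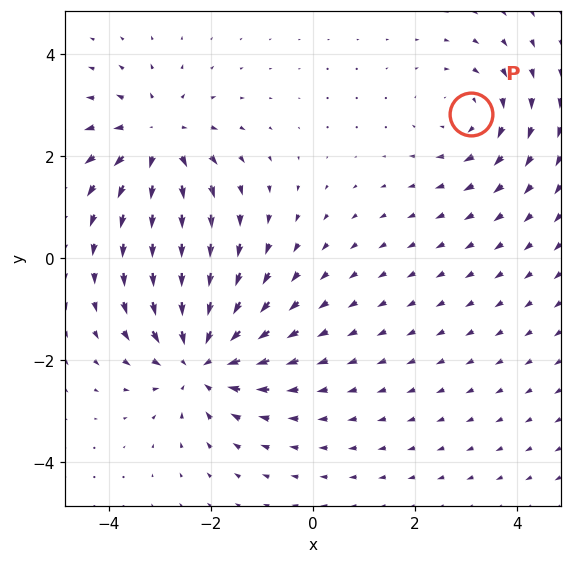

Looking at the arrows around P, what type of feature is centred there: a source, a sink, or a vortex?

vortex

At P (3.1, 2.8) the arrows circulate clockwise. Divergence ≈0, curl about -3 — near-zero divergence with nonzero curl is a vortex.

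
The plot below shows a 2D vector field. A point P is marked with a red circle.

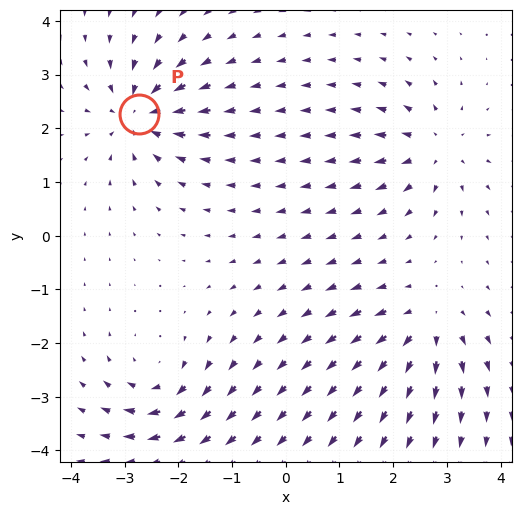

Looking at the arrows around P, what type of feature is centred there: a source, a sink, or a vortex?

sink

At P (-2.7, 2.3) the arrows converge inward. Divergence about -7, curl ≈0 — negative divergence with near-zero curl is a sink.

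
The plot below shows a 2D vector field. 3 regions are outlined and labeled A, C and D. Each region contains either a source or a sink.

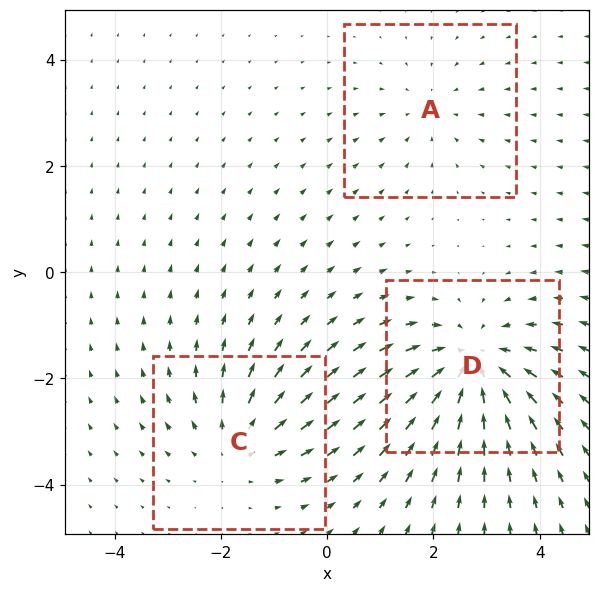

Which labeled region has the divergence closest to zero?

A

Divergence at each region's feature centre — A: about -2, C: about +3, D: about -4. Region A is closest to zero.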